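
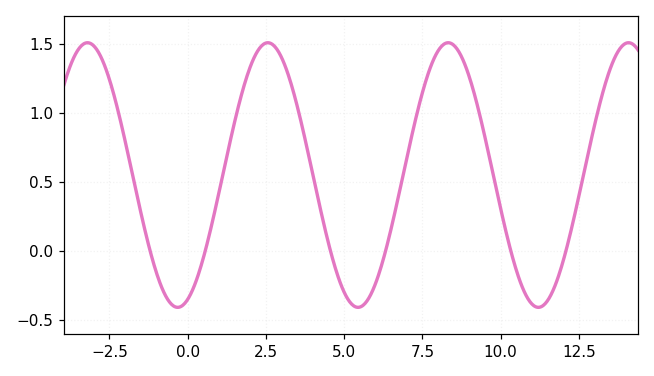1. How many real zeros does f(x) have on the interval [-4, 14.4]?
6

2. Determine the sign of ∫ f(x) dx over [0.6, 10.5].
positive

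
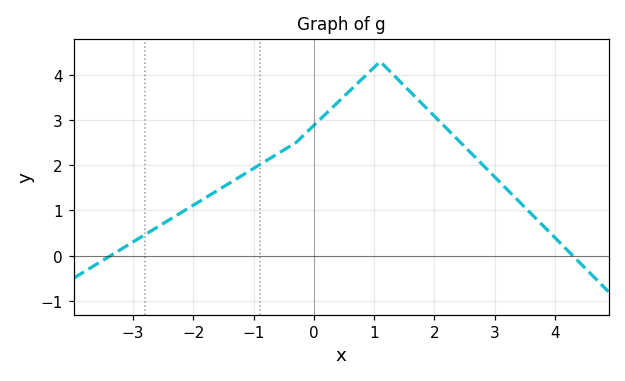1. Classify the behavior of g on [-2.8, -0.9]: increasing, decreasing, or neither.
increasing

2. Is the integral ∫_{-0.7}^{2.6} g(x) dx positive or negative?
positive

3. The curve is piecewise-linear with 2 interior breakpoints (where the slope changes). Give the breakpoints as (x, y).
(-0.3, 2.5); (1.1, 4.3)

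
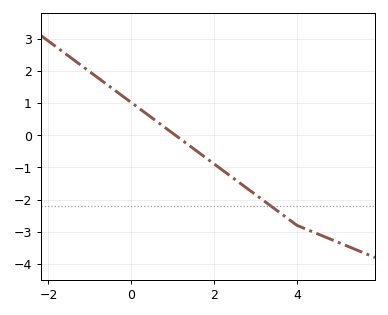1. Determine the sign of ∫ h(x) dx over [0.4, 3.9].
negative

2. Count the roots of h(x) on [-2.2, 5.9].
1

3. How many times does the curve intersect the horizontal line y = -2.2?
1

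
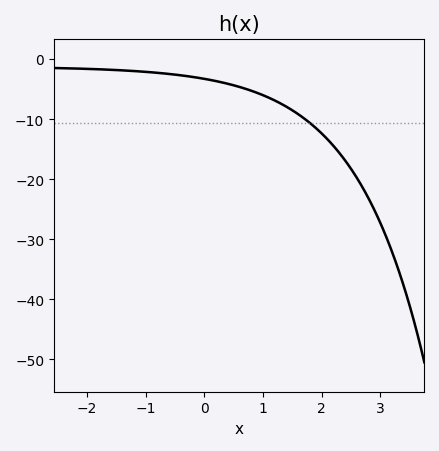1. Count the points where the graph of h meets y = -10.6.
1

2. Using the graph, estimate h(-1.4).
-1.85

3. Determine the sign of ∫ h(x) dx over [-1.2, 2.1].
negative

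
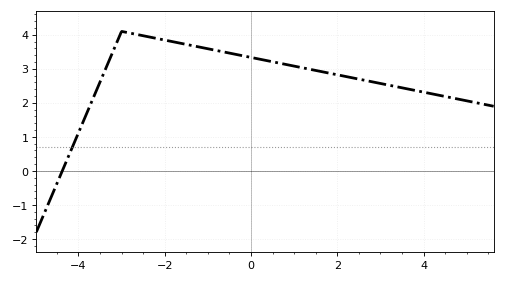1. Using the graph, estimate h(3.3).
2.5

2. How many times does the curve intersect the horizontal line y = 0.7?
1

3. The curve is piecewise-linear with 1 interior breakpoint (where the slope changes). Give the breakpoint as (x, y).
(-3, 4.1)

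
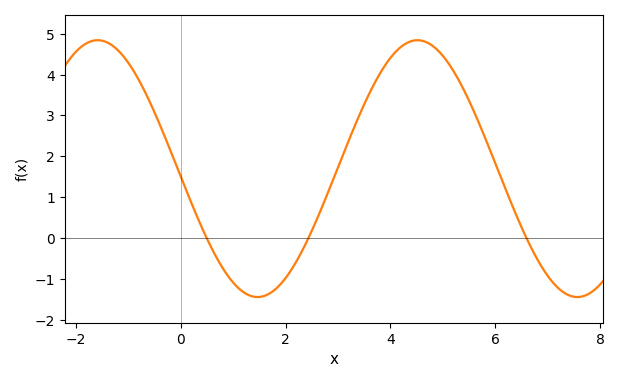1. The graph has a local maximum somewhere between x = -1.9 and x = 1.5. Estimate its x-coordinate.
-1.58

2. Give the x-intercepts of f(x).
0.496, 2.44, 6.6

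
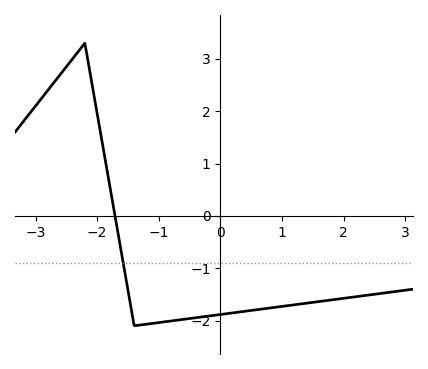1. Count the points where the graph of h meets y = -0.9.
1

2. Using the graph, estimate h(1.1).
-1.71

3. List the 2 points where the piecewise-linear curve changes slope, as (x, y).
(-2.2, 3.3); (-1.4, -2.1)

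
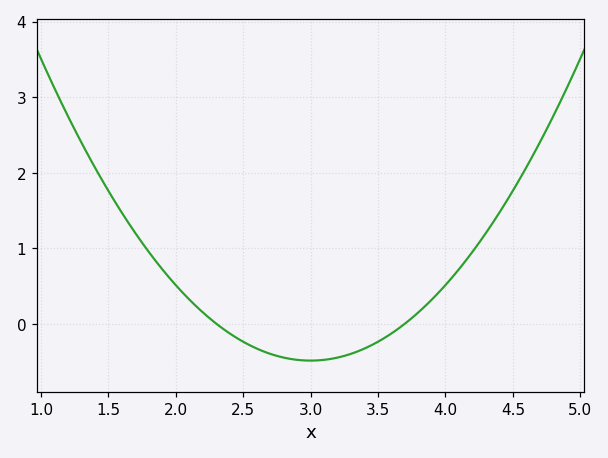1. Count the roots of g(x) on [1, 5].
2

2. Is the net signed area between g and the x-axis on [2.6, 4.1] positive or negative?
negative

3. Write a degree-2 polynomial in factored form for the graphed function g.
y = 1(x - 2.3)(x - 3.7)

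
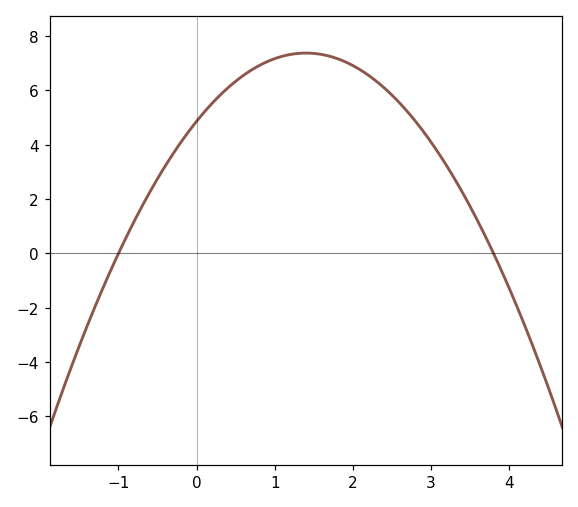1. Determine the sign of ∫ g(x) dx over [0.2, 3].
positive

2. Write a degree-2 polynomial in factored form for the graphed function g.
y = -1.28(x + 1)(x - 3.8)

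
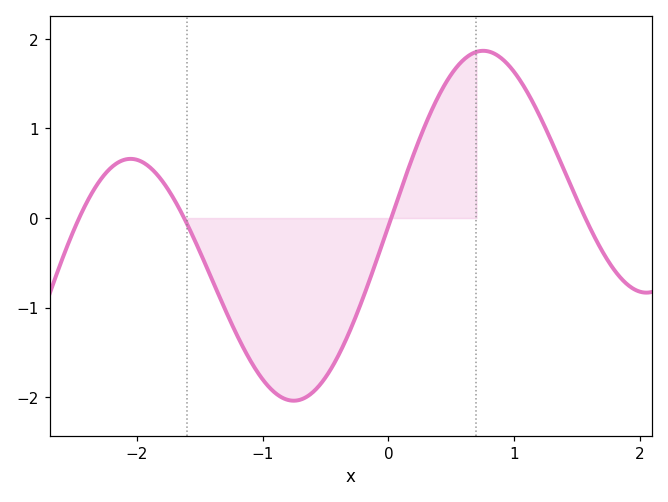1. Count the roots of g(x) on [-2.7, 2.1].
4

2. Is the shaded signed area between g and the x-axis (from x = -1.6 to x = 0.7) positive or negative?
negative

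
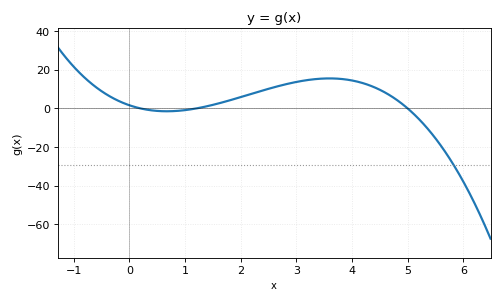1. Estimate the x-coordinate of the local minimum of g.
0.6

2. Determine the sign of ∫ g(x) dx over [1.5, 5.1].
positive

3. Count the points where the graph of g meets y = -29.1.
1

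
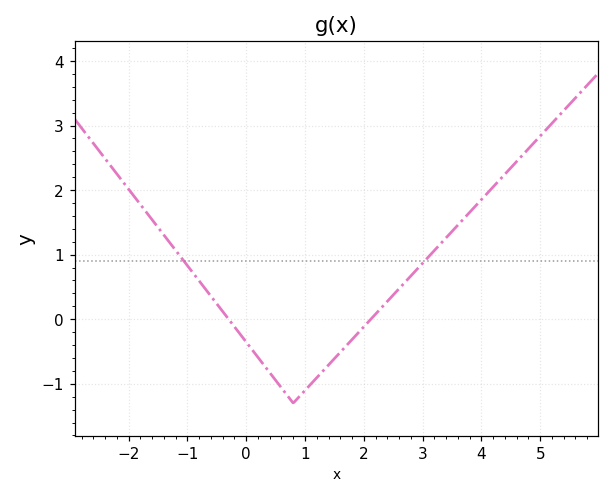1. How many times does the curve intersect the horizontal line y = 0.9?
2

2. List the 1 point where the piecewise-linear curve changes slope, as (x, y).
(0.8, -1.3)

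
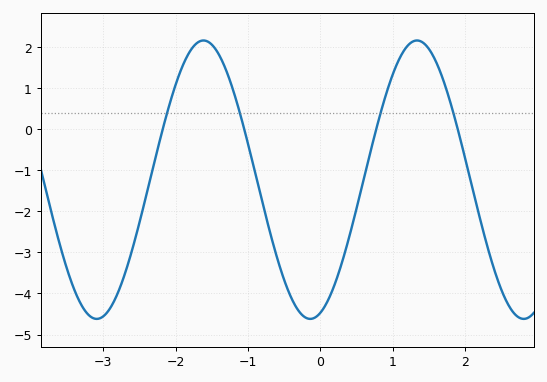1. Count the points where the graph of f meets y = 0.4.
4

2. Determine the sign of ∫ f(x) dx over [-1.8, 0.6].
negative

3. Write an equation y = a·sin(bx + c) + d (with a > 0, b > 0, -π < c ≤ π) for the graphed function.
y = 3.39sin(2.1x - 1.3) - 1.23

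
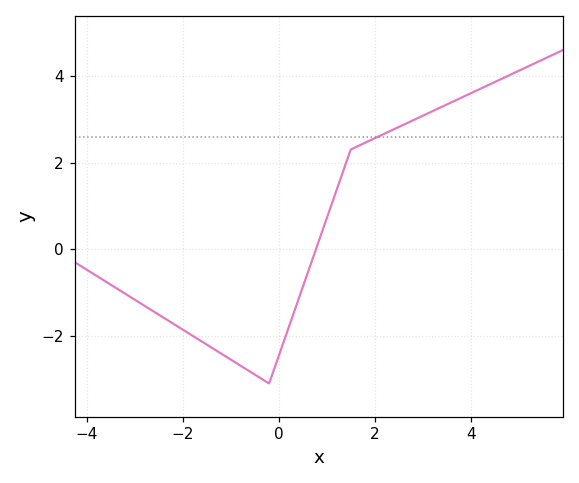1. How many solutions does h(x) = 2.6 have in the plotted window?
1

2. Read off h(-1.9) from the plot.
-2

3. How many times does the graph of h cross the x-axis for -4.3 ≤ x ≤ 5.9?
1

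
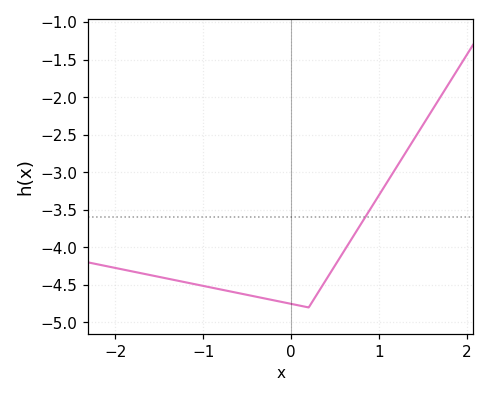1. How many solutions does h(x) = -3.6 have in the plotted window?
1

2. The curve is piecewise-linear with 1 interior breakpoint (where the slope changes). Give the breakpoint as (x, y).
(0.2, -4.8)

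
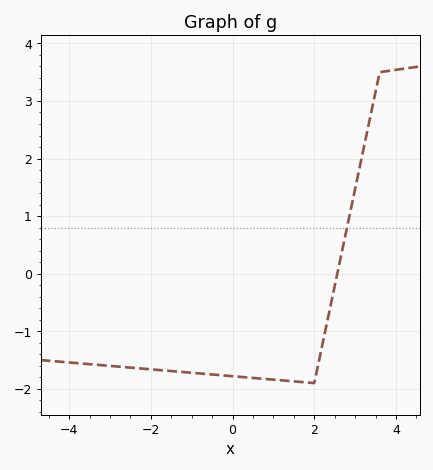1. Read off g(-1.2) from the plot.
-1.71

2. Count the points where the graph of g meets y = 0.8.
1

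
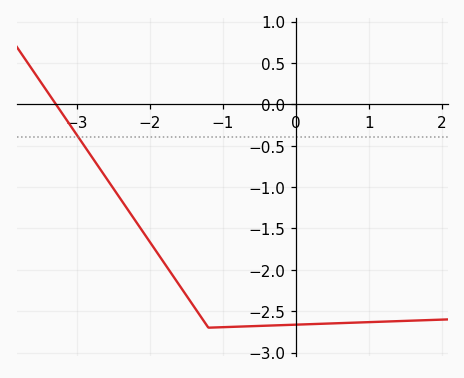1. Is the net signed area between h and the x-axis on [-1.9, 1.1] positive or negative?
negative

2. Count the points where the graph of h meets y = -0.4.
1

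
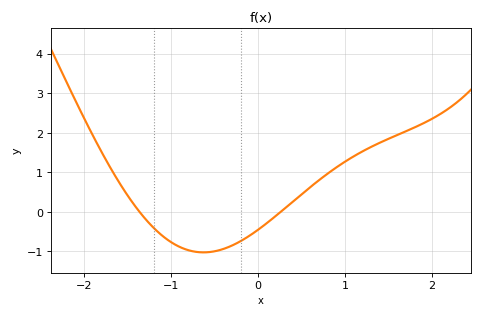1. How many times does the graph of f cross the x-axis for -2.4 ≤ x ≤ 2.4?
2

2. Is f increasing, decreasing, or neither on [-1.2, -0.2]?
neither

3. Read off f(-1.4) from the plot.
0.098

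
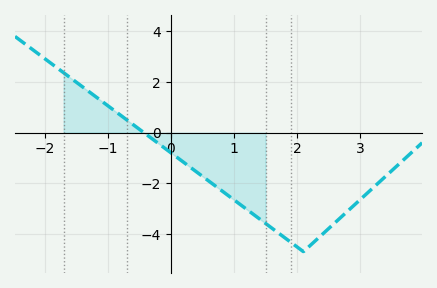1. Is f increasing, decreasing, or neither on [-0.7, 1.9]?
decreasing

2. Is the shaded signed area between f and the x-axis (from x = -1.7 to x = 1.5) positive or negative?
negative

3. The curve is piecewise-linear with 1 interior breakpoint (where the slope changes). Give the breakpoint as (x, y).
(2.1, -4.7)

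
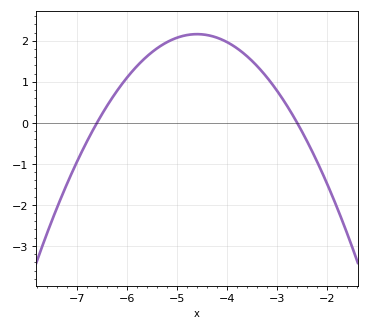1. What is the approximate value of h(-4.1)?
2.02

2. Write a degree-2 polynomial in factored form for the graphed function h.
y = -0.54(x + 6.6)(x + 2.6)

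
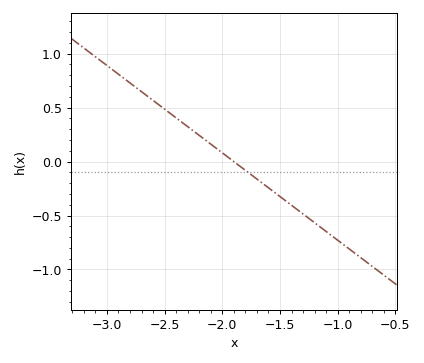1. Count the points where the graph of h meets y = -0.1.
1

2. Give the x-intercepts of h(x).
-1.9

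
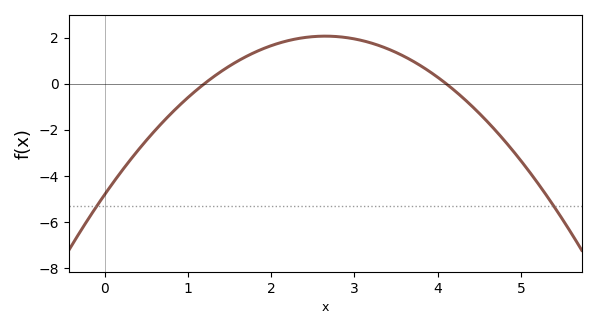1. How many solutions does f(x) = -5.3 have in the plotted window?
2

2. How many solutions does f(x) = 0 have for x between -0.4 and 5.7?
2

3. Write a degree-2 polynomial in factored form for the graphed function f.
y = -0.98(x - 1.2)(x - 4.1)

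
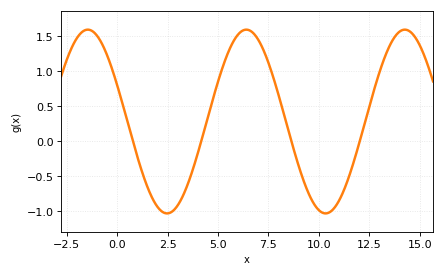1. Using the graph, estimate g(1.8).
-0.842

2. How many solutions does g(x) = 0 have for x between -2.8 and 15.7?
4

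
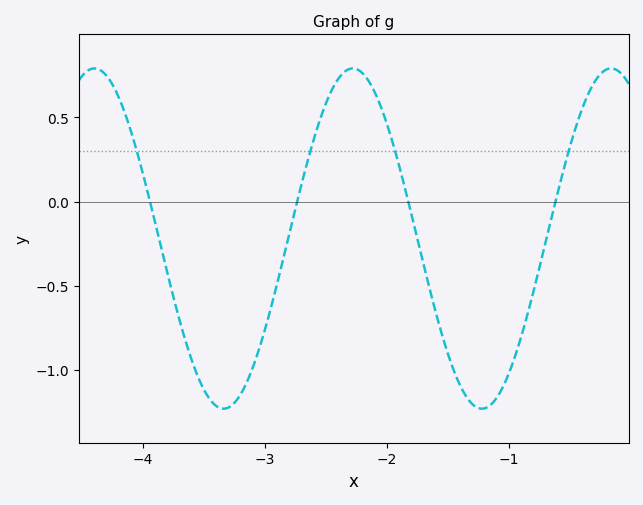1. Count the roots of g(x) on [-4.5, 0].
4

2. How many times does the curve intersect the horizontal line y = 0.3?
4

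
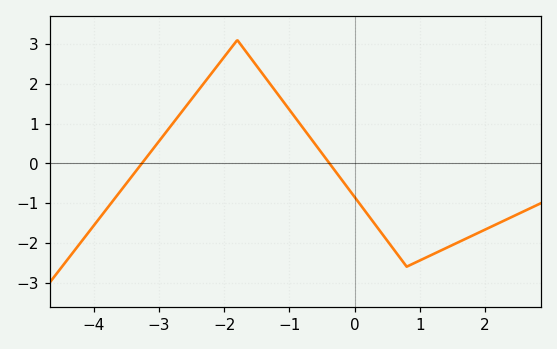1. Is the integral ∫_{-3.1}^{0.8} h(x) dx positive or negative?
positive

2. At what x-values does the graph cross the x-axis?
-3.26, -0.386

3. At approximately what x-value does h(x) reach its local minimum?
0.802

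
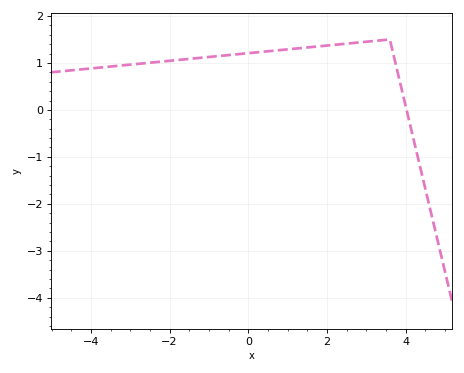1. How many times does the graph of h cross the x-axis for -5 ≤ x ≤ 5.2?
1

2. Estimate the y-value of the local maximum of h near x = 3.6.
1.5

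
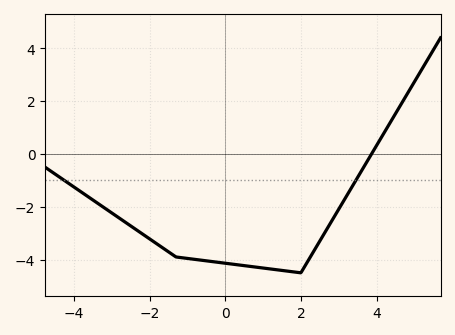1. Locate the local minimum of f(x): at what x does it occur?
2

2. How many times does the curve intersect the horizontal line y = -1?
2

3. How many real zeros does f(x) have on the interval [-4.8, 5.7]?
1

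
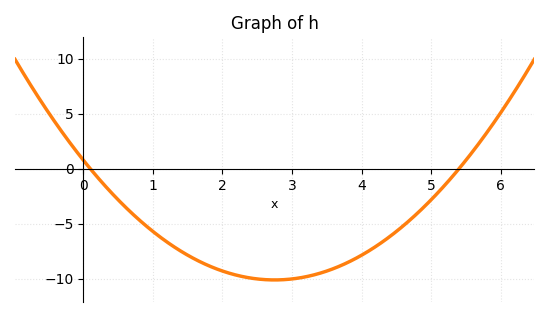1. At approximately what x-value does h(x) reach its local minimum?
2.75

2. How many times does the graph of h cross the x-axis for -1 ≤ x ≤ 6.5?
2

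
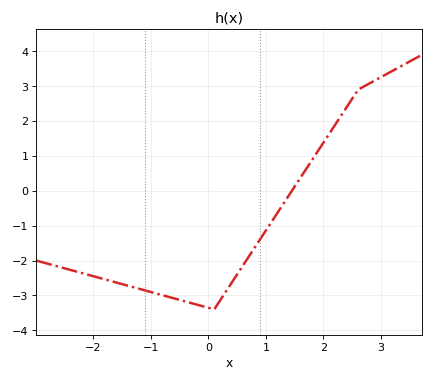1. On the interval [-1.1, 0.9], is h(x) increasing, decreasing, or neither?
neither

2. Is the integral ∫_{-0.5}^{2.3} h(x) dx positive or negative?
negative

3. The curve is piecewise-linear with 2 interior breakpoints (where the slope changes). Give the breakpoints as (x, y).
(0.1, -3.4); (2.6, 2.9)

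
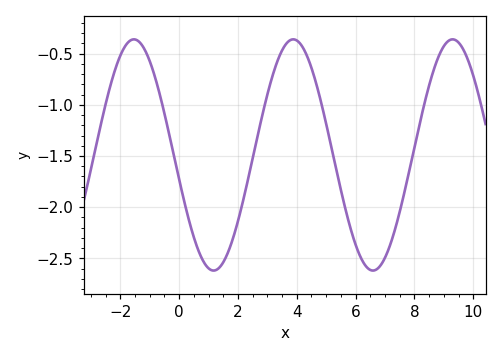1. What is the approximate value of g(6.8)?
-2.59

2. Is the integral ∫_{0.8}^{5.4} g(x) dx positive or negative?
negative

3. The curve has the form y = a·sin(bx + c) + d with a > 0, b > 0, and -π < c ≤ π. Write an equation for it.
y = 1.13sin(1.16x - 2.93) - 1.49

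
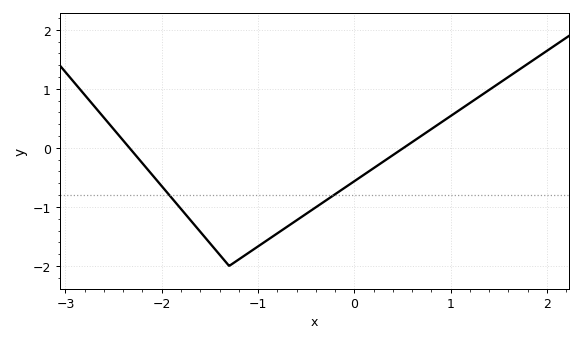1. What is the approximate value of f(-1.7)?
-1.23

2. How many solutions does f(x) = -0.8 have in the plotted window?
2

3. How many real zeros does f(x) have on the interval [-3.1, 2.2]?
2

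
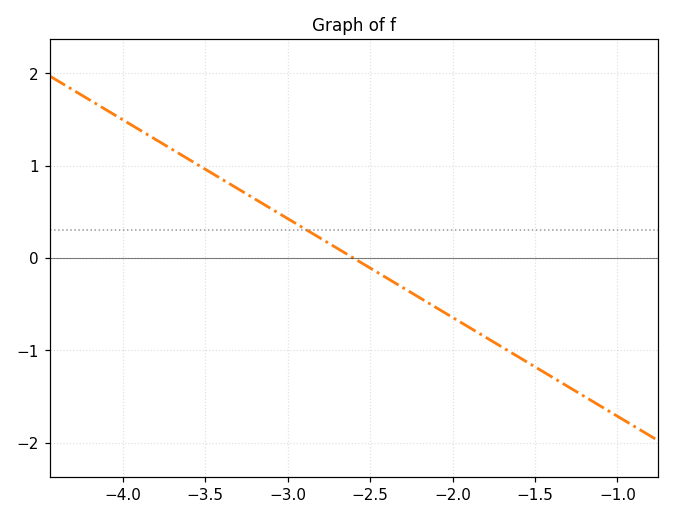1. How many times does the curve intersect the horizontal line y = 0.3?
1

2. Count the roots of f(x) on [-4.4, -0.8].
1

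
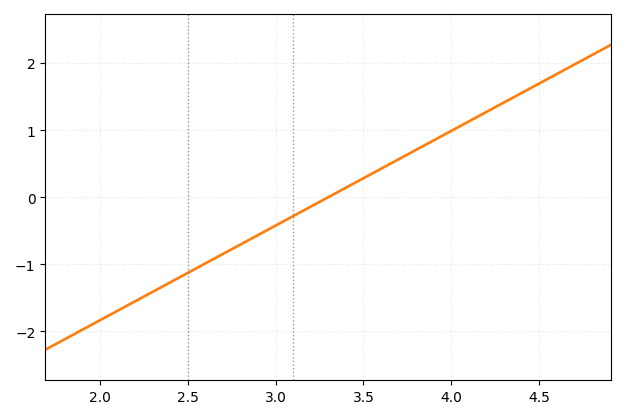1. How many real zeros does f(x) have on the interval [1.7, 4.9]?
1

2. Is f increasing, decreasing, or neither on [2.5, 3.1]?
increasing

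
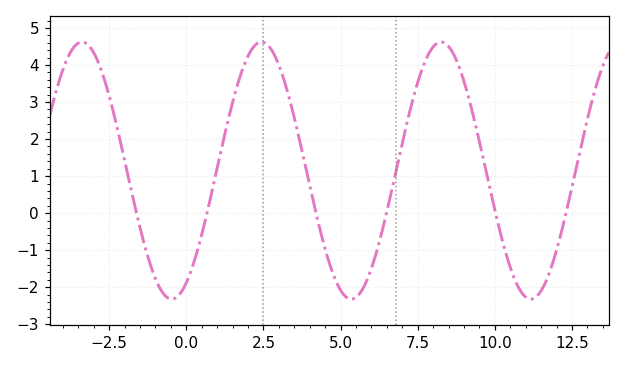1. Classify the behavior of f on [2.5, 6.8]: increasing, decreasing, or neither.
neither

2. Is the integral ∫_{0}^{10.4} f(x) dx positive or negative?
positive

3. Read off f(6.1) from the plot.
-1.2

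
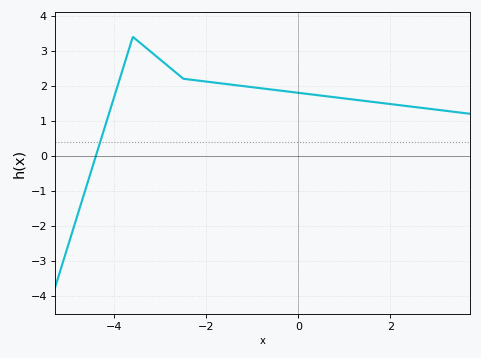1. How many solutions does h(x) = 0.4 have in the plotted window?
1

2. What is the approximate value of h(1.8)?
1.5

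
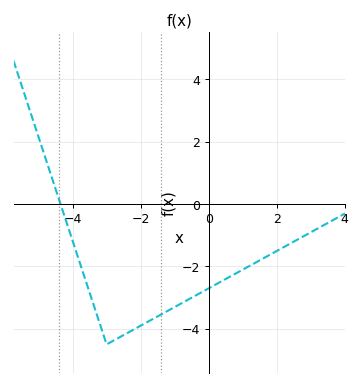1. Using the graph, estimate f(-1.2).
-3.4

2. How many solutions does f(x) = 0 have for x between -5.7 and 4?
1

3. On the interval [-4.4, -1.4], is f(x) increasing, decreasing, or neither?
neither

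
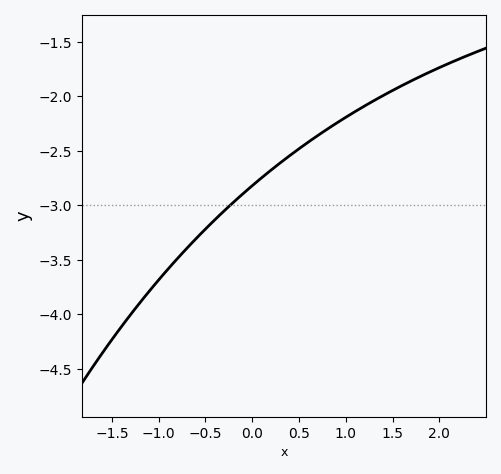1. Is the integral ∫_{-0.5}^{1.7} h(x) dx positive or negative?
negative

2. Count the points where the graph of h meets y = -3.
1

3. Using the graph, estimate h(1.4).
-1.99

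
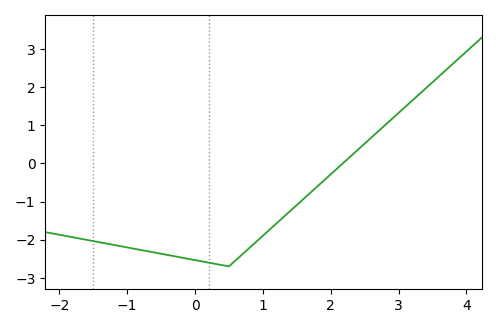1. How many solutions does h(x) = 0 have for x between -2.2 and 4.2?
1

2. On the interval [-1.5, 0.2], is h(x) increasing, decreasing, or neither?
decreasing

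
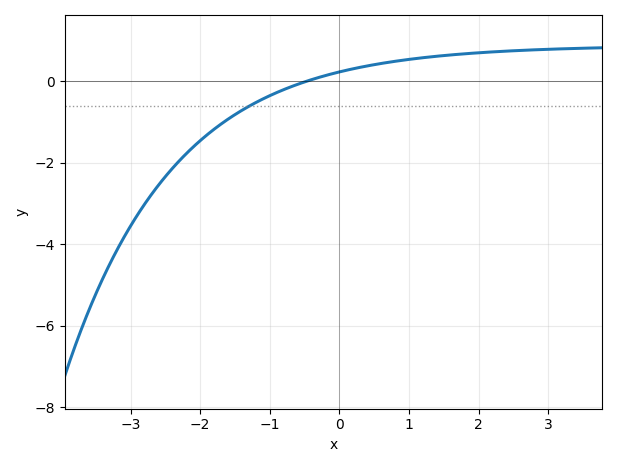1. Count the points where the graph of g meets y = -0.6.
1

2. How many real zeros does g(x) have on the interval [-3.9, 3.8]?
1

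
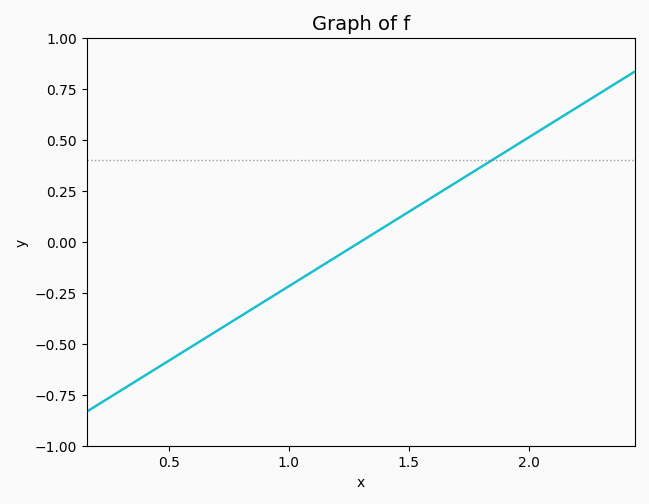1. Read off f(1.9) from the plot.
0.44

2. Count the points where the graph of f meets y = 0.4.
1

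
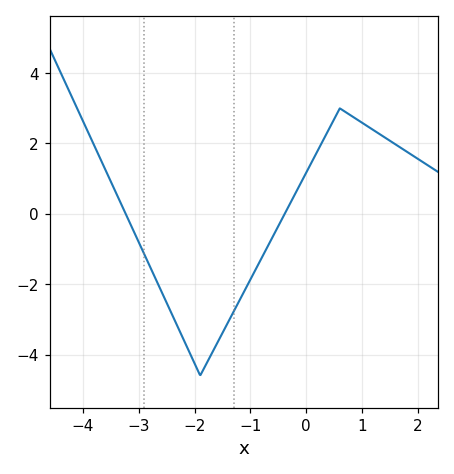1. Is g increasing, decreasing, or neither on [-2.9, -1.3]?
neither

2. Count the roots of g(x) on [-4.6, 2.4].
2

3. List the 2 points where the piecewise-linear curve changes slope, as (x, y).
(-1.9, -4.6); (0.6, 3)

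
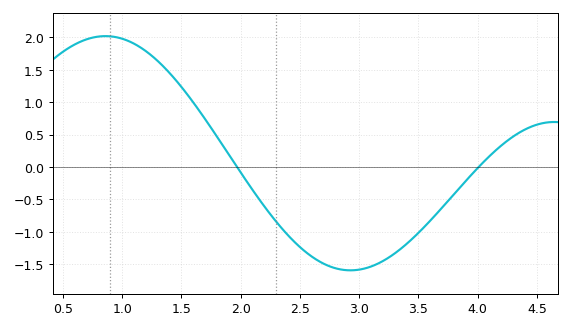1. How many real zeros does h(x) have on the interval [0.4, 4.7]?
2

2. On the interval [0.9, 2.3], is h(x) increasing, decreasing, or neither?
decreasing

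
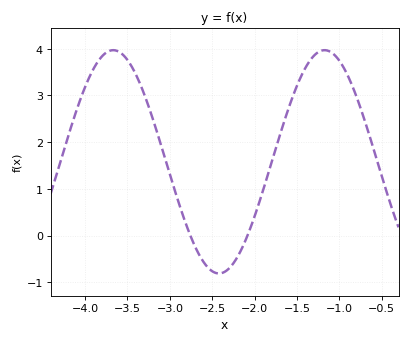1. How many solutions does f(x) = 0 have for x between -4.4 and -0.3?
2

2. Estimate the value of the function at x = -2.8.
0.2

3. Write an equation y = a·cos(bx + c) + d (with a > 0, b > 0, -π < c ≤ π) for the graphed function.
y = 2.39cos(2.5x + 3) + 1.58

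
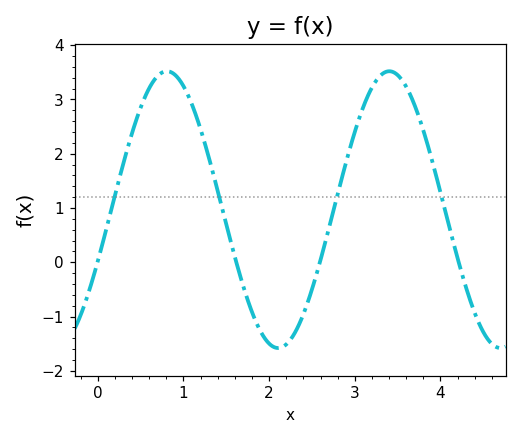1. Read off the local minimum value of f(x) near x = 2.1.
-1.6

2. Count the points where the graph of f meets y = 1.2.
4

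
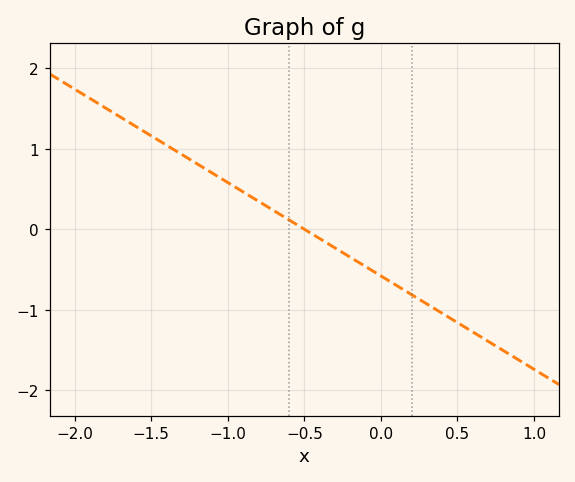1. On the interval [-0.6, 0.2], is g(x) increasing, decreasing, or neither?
decreasing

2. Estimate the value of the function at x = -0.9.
0.5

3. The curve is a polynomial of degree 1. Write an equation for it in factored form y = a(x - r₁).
y = -1.16(x + 0.5)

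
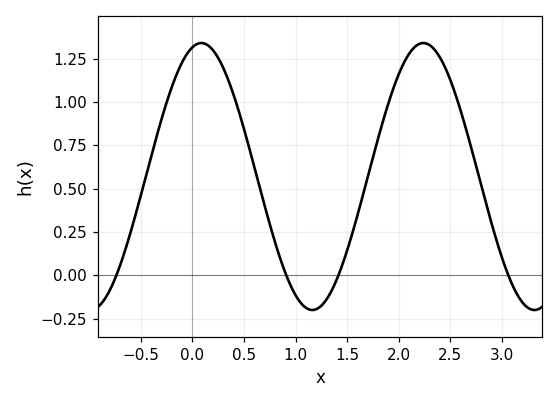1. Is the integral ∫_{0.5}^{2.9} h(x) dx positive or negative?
positive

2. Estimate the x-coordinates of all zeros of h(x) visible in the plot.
-0.737, 0.91, 1.41, 3.06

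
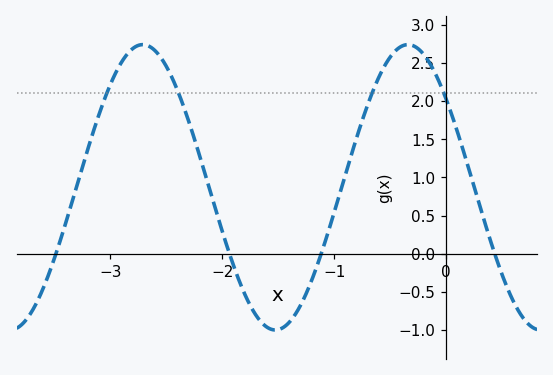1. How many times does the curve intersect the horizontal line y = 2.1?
4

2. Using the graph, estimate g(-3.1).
1.83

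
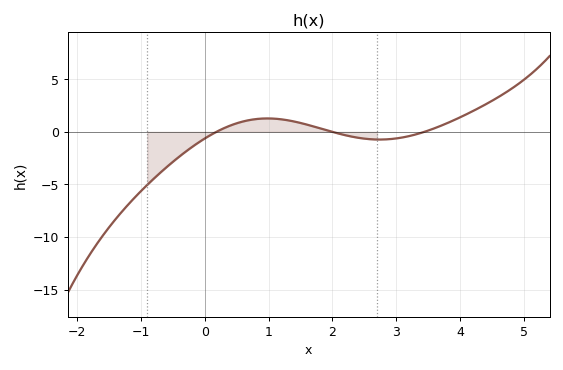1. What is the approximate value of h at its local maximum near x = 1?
1.27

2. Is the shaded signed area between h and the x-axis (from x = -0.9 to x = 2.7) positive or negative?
negative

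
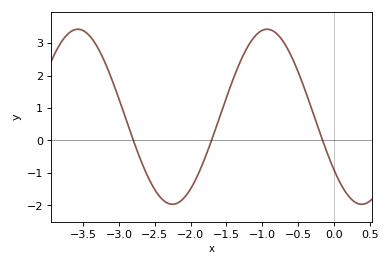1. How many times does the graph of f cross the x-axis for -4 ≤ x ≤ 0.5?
3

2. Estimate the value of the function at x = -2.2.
-1.95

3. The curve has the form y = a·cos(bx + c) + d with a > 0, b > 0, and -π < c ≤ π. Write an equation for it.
y = 2.7cos(2.38x + 2.22) + 0.73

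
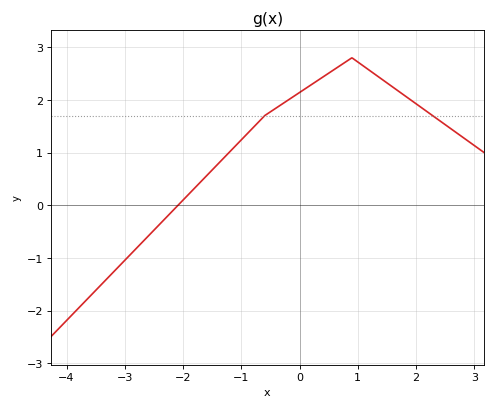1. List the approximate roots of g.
-2.09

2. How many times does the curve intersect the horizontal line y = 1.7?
2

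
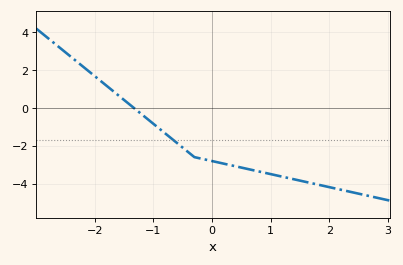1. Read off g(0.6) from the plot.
-3.2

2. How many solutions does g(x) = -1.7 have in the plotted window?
1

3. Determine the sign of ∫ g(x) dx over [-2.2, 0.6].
negative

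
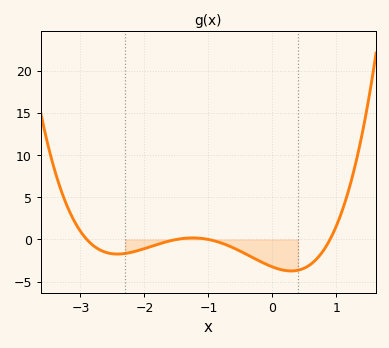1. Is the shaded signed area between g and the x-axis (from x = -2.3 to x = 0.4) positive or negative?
negative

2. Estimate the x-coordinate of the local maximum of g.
-1.2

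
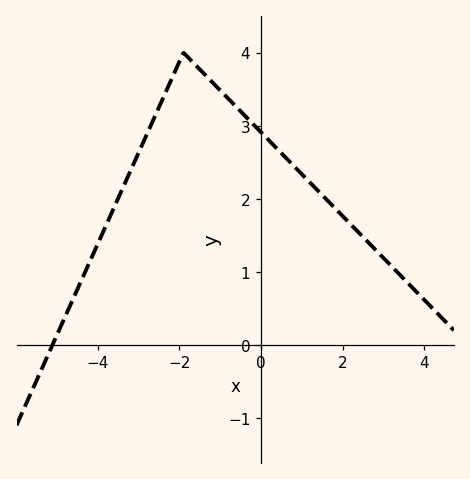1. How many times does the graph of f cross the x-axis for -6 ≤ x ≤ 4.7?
1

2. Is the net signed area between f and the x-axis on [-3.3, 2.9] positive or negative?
positive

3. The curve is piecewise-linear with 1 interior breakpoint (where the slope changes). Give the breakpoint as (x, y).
(-1.9, 4)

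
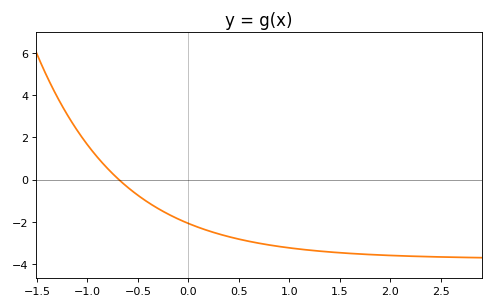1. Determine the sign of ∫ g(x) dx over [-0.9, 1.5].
negative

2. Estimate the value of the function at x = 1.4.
-3.43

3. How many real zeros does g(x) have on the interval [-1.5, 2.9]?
1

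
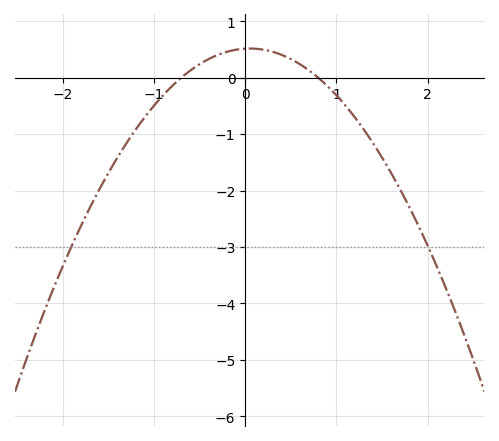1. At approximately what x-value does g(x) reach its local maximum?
0.1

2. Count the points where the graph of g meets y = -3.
2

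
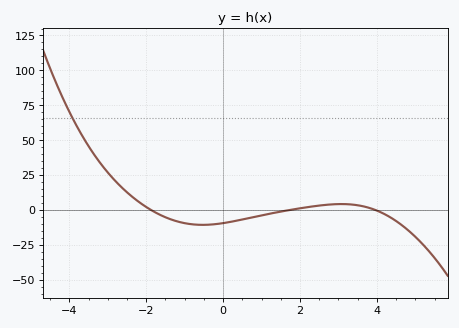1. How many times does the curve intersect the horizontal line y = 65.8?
1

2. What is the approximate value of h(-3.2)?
34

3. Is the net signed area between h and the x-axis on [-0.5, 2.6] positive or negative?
negative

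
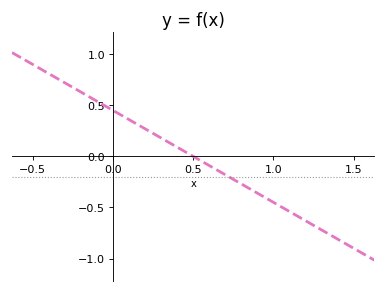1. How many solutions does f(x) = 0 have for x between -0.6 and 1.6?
1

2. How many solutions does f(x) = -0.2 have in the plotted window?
1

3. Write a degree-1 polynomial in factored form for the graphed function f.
y = -0.9(x - 0.5)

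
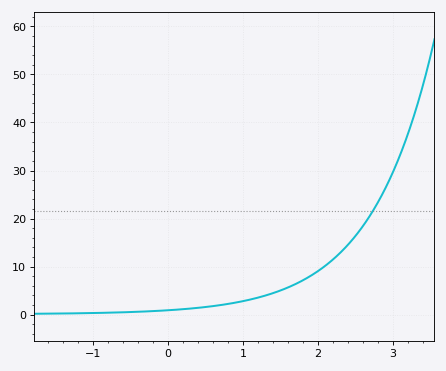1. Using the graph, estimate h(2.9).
26.2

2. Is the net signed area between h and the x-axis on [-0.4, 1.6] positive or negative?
positive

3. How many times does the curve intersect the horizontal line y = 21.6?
1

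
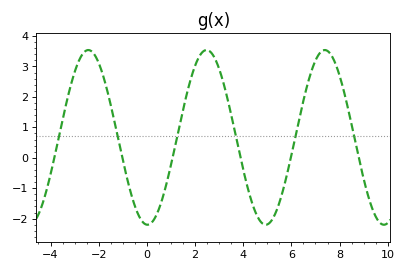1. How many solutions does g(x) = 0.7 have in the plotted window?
6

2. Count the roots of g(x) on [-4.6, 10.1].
6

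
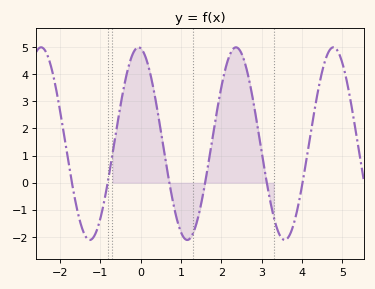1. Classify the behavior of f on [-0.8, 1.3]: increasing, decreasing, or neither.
neither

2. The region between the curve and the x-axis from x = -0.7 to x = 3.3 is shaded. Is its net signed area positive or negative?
positive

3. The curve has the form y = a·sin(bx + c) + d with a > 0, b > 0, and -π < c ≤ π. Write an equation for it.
y = 3.55sin(2.6x + 1.71) + 1.44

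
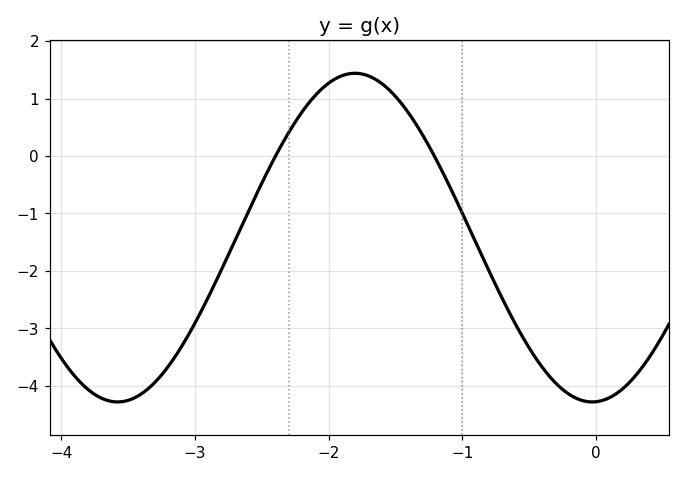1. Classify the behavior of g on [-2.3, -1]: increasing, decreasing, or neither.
neither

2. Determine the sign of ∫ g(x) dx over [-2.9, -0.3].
negative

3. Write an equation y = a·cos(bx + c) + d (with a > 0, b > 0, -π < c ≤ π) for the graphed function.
y = 2.86cos(1.77x - 3.09) - 1.42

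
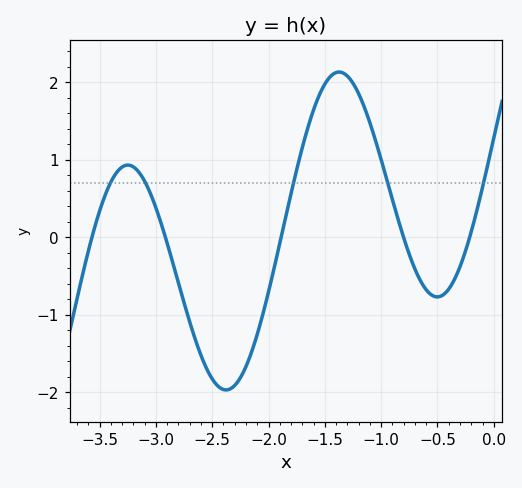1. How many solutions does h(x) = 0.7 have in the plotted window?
5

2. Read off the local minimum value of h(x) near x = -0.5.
-0.8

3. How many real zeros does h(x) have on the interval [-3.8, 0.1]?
5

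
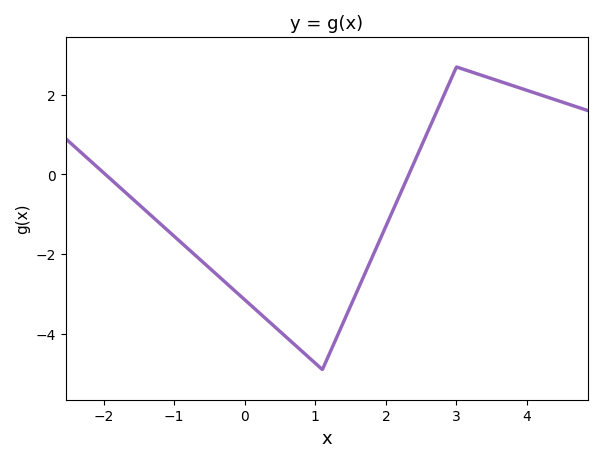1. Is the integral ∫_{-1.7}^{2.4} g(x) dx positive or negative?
negative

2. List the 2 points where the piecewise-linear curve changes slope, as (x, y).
(1.1, -4.9); (3, 2.7)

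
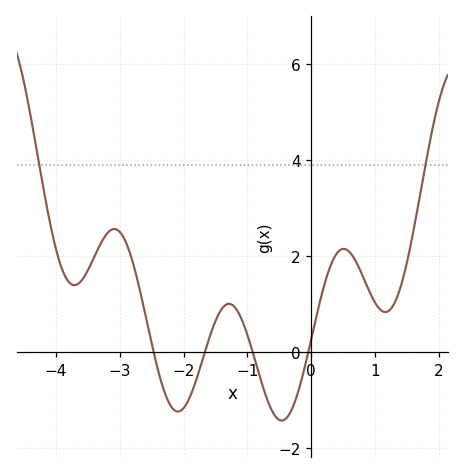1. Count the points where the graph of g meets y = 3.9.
2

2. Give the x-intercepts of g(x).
-2.5, -1.7, -0.9, 0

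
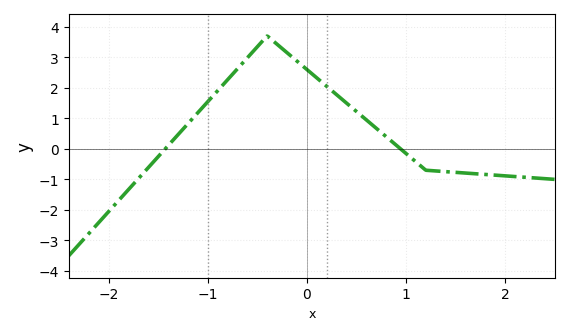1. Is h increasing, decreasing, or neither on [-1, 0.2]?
neither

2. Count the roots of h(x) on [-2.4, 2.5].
2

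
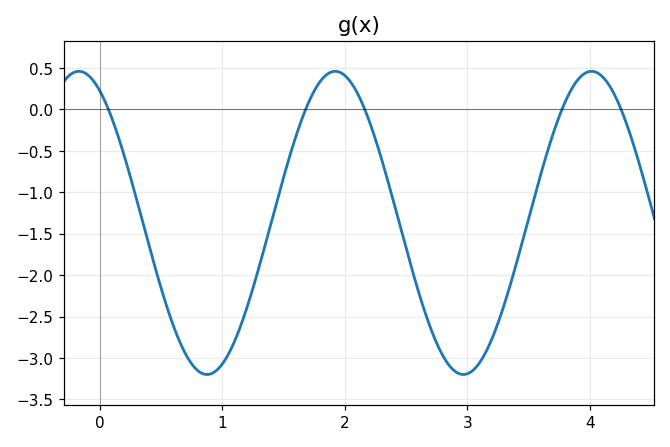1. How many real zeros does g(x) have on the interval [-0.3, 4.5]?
5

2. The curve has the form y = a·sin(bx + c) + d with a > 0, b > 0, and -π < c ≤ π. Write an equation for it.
y = 1.83sin(3x + 2.09) - 1.37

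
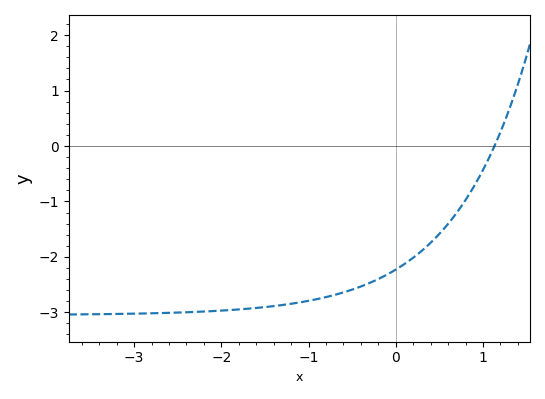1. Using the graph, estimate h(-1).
-2.8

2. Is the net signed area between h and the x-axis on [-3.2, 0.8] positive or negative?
negative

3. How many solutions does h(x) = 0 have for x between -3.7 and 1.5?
1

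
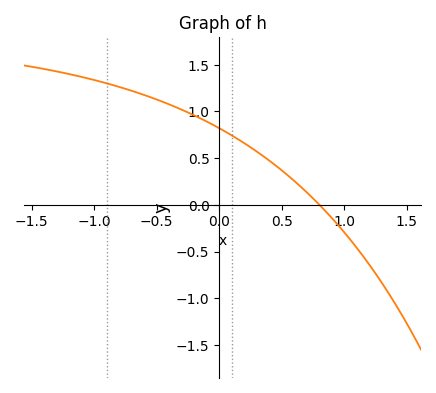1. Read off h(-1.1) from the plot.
1.37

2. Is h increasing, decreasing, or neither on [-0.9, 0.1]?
decreasing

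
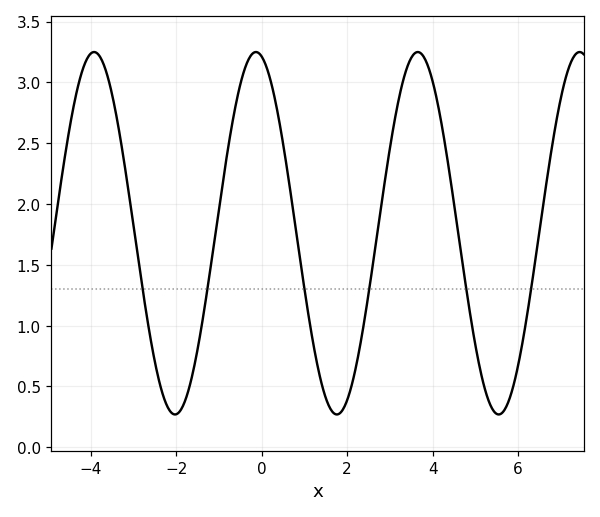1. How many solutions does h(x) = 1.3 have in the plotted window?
6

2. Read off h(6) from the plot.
0.675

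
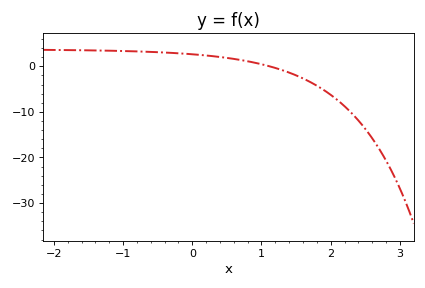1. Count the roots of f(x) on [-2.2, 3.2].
1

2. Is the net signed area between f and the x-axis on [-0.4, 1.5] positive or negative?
positive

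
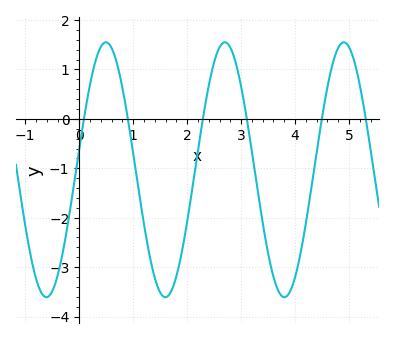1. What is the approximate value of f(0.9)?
0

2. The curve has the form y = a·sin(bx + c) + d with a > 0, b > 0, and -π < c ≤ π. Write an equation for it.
y = 2.58sin(2.9x + 0.16) - 1.03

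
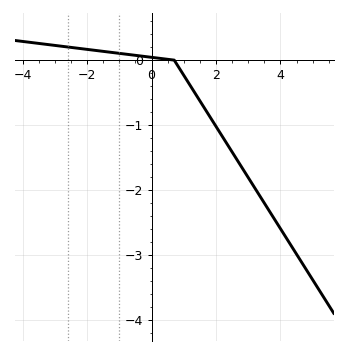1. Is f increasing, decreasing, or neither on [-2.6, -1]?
decreasing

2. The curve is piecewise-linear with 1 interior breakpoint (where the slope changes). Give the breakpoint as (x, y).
(0.7, 0)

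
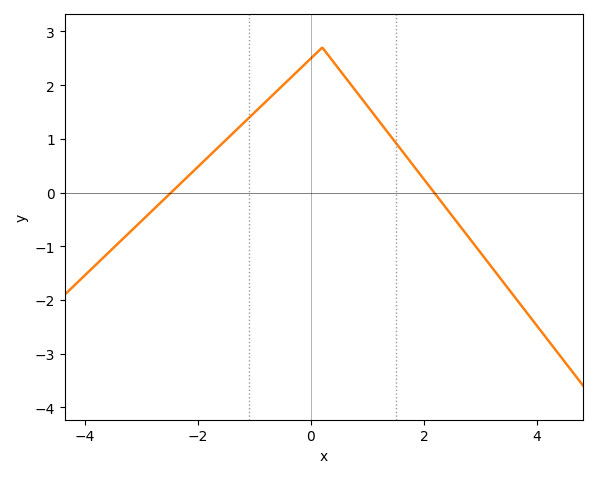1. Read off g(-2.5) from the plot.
-0.025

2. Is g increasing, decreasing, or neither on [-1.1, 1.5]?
neither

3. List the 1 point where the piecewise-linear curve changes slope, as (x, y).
(0.2, 2.7)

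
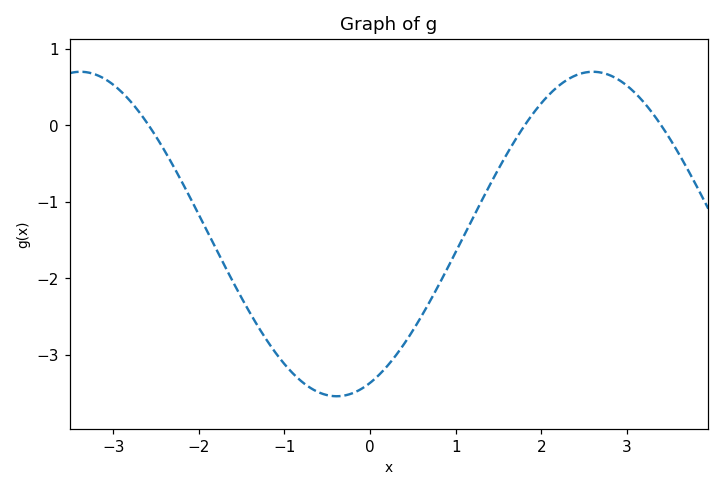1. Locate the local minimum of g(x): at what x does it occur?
-0.4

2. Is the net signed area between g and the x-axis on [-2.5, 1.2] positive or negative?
negative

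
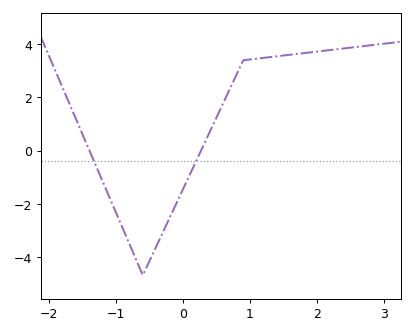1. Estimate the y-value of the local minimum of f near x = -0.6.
-4.69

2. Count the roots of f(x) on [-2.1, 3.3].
2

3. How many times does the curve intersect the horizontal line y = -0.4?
2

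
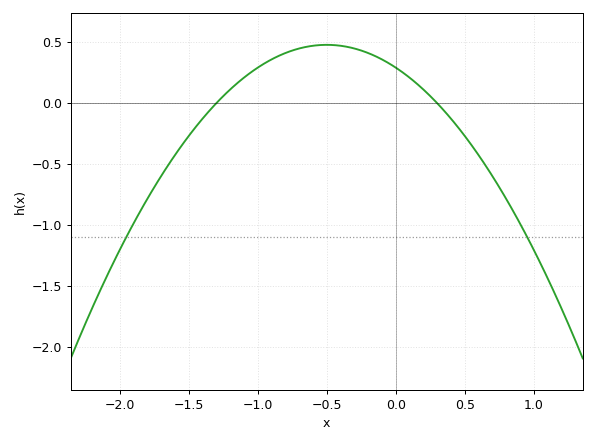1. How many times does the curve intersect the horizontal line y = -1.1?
2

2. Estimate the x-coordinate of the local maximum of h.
-0.5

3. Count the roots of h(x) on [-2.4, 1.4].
2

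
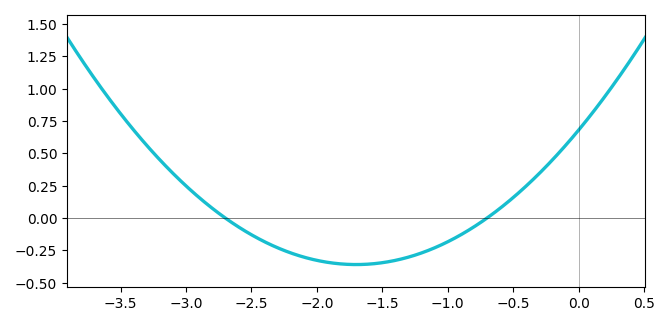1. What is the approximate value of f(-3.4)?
0.68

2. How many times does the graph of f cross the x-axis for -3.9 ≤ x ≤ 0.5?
2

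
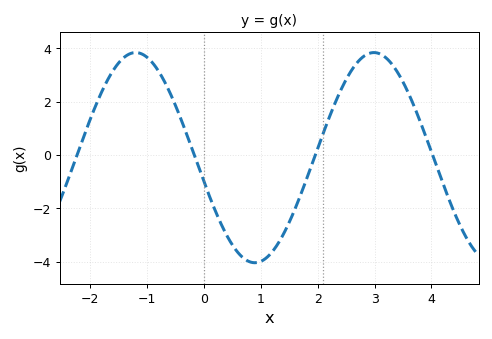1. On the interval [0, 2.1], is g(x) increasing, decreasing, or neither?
neither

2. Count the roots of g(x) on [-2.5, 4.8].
4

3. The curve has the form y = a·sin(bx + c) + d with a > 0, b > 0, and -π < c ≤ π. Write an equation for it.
y = 3.94sin(1.5x - 2.91) - 0.1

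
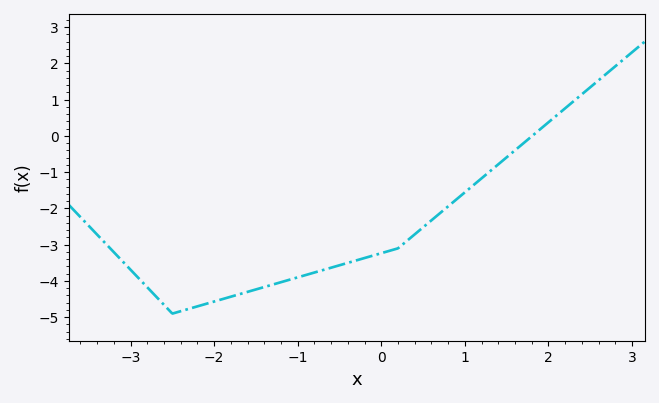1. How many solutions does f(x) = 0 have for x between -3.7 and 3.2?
1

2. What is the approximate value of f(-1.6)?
-4.3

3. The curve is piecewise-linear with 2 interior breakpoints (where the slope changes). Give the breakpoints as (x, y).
(-2.5, -4.9); (0.2, -3.1)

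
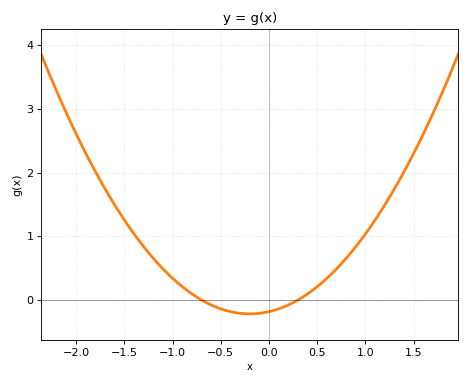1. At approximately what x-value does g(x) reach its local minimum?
-0.2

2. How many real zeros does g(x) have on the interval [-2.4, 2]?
2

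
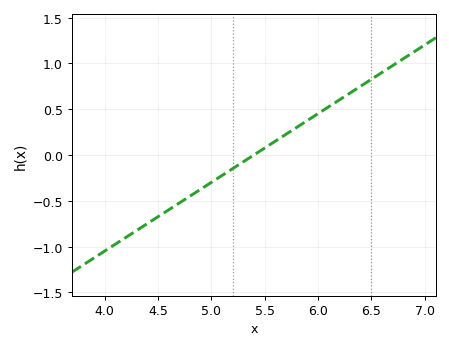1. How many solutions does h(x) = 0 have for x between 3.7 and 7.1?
1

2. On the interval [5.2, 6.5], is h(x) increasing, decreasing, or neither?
increasing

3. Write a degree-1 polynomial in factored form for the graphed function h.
y = 0.75(x - 5.4)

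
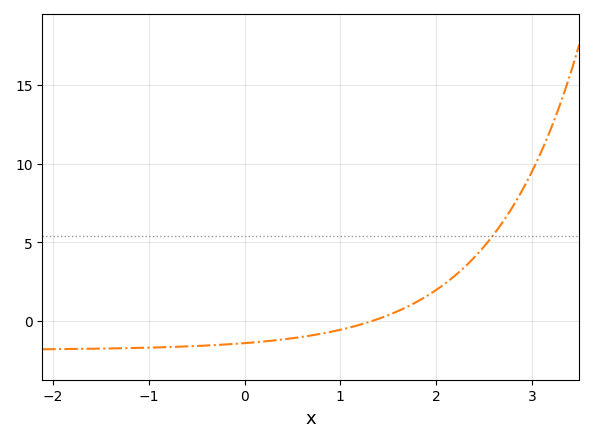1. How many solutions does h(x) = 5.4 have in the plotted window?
1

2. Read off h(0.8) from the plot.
-1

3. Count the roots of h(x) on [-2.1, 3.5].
1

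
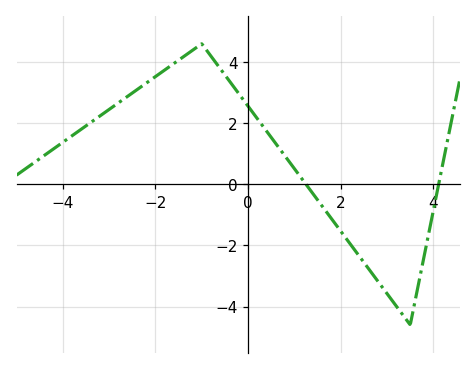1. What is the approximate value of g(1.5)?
-0.511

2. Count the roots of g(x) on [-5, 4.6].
2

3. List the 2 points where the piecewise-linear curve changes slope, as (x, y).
(-1, 4.6); (3.5, -4.6)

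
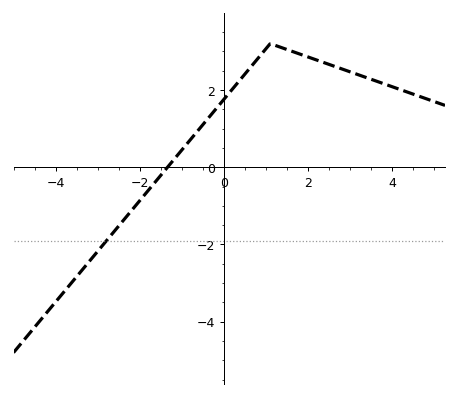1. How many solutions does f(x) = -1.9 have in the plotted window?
1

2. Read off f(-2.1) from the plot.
-0.99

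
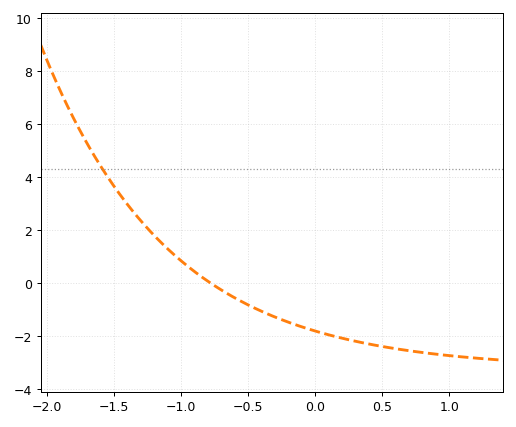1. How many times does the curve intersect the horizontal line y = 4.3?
1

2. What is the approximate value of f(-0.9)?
0.4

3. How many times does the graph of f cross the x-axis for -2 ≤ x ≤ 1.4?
1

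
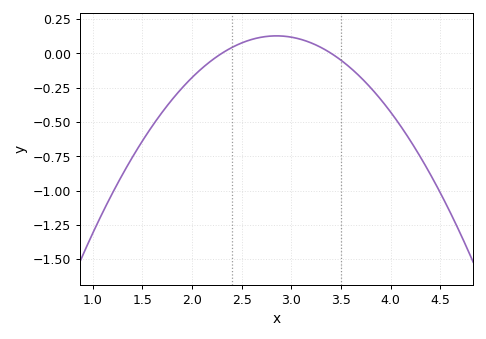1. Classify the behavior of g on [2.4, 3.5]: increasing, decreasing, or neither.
neither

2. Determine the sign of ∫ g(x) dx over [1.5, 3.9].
negative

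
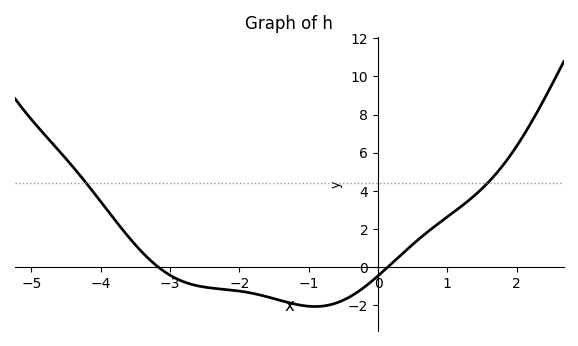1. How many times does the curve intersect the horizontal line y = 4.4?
2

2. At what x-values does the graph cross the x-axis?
-3.2, 0.2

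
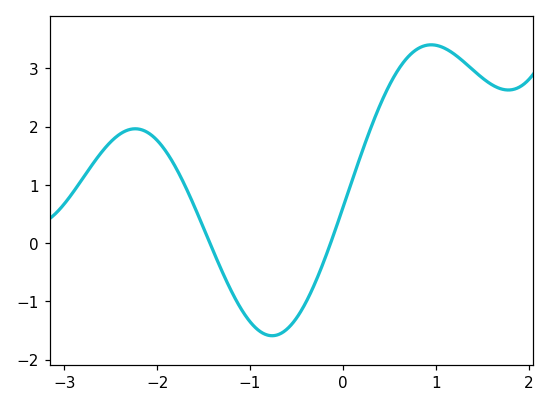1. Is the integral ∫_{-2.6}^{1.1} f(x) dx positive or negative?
positive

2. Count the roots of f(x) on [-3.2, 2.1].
2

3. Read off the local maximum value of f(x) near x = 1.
3.4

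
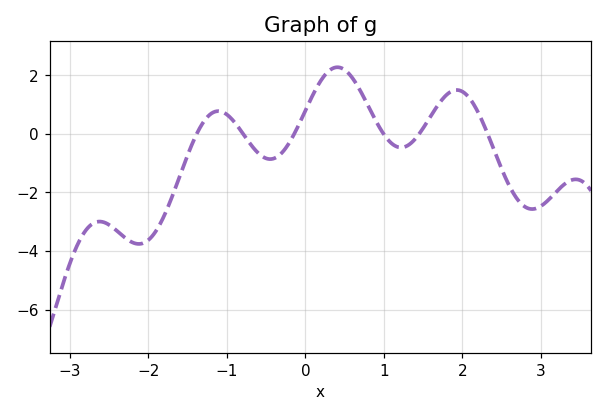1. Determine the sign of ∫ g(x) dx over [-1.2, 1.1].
positive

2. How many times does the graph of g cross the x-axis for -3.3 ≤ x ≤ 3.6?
6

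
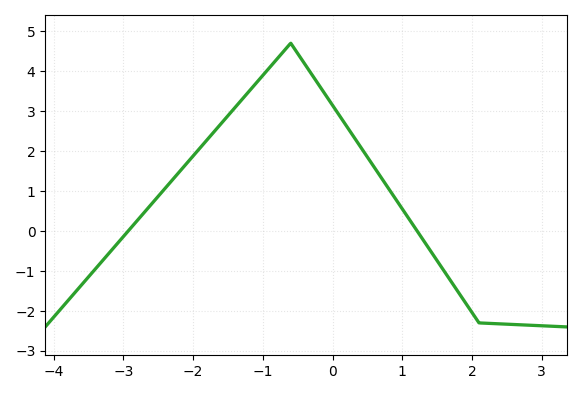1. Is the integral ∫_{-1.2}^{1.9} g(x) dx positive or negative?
positive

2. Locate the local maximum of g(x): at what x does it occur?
-0.6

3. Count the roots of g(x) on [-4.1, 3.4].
2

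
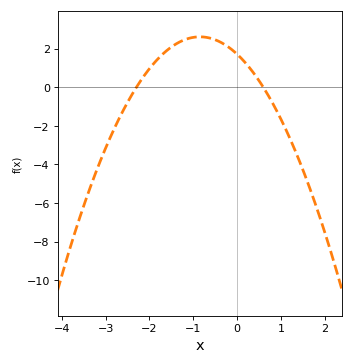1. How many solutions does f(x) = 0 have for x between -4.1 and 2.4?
2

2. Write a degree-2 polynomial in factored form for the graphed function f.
y = -1.25(x + 2.3)(x - 0.6)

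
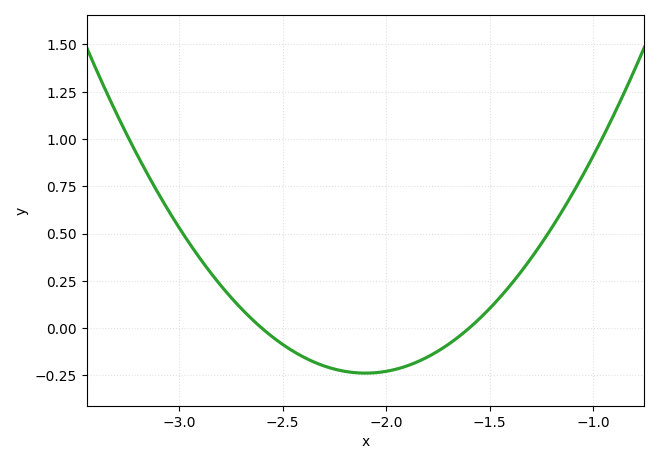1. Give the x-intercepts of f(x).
-2.6, -1.6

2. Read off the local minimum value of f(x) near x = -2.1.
-0.24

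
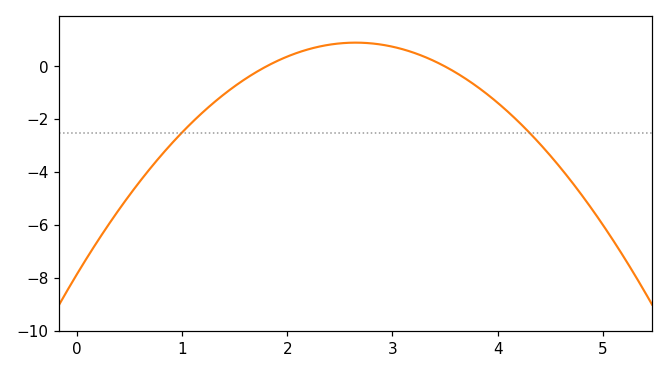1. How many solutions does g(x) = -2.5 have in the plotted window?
2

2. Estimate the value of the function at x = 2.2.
0.65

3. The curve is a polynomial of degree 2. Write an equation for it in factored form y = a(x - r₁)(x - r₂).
y = -1.25(x - 1.8)(x - 3.5)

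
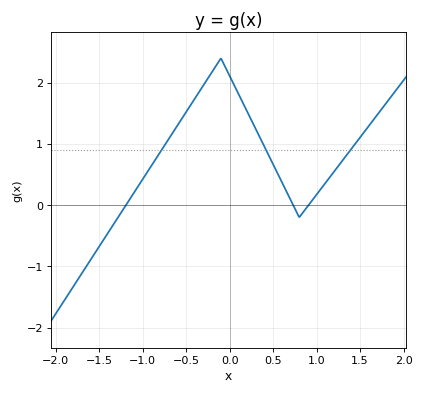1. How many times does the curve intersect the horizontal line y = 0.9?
3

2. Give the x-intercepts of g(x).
-1.2, 0.7, 0.9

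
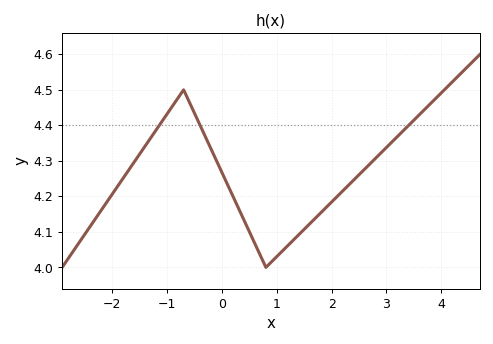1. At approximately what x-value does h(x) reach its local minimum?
0.801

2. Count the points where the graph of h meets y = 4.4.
3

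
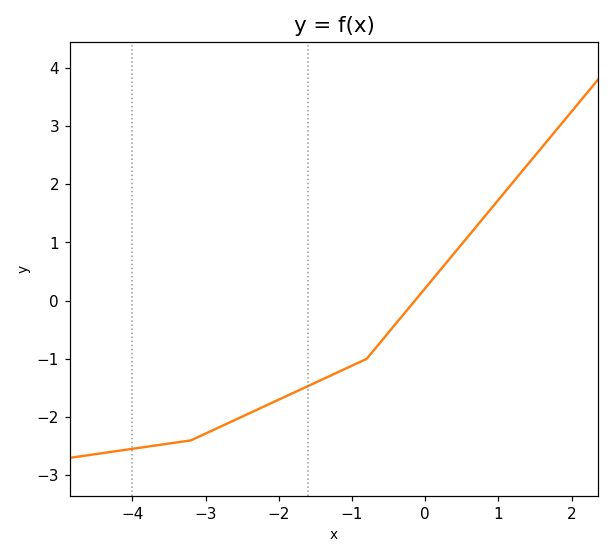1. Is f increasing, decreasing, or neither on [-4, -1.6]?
increasing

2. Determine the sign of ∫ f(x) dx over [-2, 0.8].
negative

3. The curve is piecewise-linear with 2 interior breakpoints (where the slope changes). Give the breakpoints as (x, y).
(-3.2, -2.4); (-0.8, -1)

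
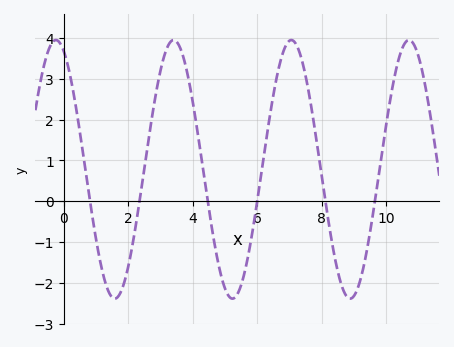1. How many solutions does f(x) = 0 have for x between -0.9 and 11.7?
6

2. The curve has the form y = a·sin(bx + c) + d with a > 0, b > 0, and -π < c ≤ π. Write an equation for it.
y = 3.17sin(1.7x + 2) + 0.78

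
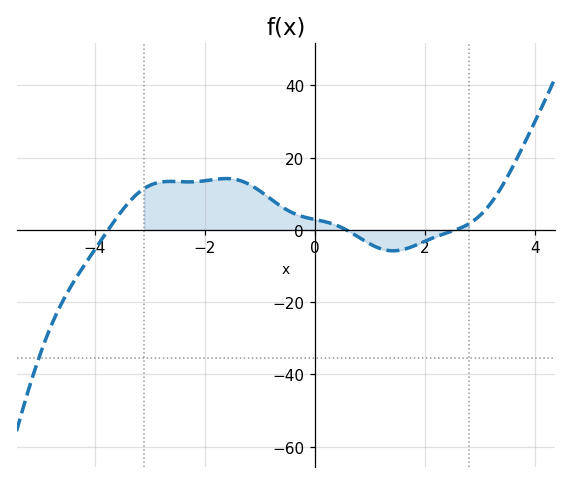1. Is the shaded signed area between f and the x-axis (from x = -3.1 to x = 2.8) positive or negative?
positive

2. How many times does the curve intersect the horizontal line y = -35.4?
1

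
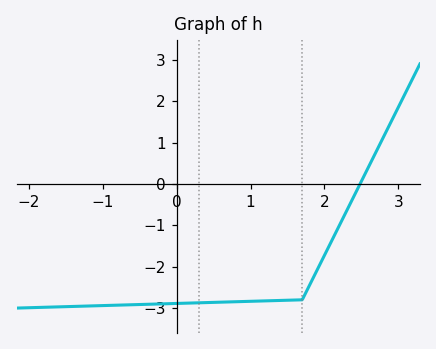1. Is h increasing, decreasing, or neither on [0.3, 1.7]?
increasing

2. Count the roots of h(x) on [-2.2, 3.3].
1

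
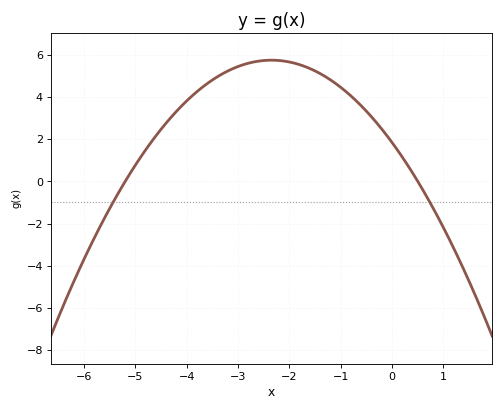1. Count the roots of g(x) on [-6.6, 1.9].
2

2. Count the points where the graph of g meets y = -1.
2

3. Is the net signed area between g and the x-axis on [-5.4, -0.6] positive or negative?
positive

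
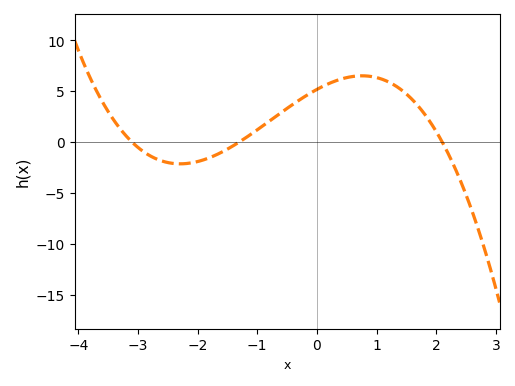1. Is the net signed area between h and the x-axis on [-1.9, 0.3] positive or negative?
positive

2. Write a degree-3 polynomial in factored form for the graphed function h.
y = -0.61(x + 3.1)(x + 1.3)(x - 2.1)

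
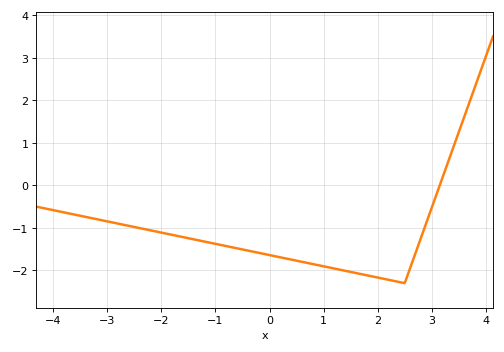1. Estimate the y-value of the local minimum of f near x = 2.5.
-2.3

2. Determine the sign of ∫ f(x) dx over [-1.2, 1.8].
negative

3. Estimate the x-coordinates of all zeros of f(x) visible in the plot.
3.2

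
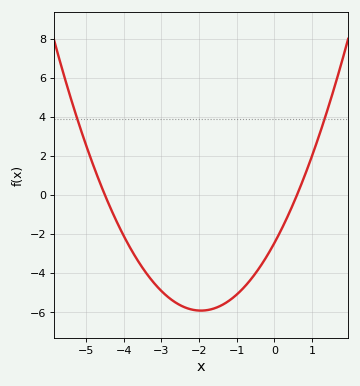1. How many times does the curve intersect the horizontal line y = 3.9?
2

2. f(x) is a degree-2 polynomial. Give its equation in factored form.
y = 0.91(x + 4.5)(x - 0.6)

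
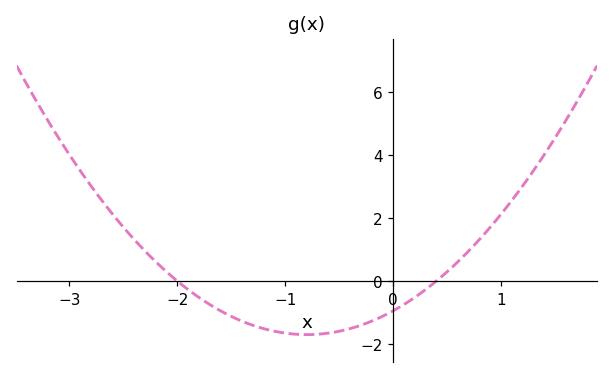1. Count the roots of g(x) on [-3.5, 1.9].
2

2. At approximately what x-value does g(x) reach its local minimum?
-0.8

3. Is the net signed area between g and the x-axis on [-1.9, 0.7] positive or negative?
negative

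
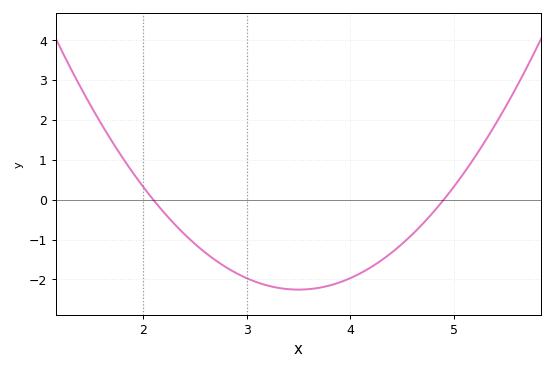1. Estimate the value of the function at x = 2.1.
0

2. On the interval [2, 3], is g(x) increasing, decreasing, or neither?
decreasing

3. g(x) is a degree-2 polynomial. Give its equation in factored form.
y = 1.15(x - 2.1)(x - 4.9)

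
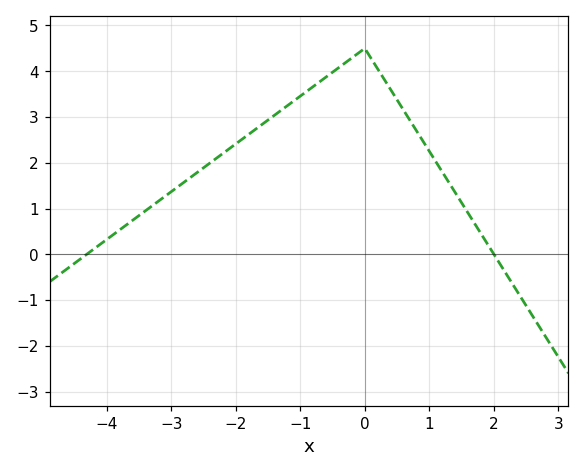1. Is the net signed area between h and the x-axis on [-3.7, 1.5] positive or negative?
positive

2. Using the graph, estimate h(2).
0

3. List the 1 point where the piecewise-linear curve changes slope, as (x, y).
(0, 4.5)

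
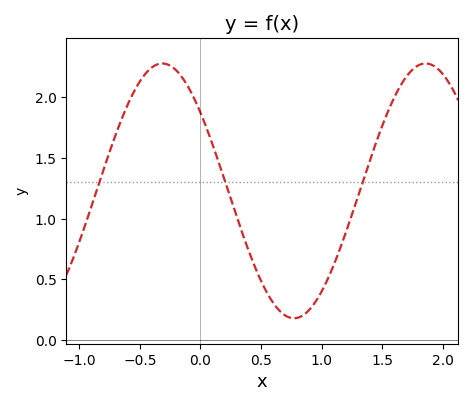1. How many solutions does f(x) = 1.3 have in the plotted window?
3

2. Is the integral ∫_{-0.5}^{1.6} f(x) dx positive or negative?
positive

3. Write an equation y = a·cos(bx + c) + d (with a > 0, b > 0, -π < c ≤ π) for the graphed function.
y = 1.05cos(2.89x + 0.91) + 1.23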